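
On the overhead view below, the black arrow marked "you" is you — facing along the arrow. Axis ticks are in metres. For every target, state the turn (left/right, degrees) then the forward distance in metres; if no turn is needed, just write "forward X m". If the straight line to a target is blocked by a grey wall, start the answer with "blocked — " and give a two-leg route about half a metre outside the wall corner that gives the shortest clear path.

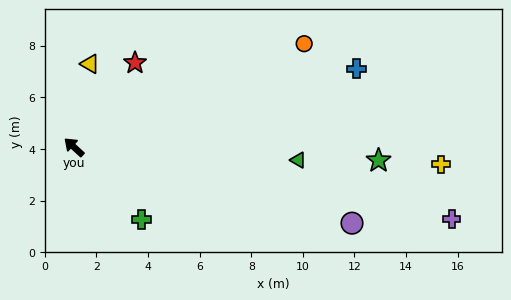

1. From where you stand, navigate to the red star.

turn right 83°, forward 4.0 m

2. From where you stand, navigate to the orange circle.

turn right 113°, forward 9.8 m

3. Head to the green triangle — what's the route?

turn right 141°, forward 8.7 m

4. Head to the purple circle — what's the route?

turn right 153°, forward 11.2 m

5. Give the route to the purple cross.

turn right 148°, forward 14.9 m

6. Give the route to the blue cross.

turn right 122°, forward 11.4 m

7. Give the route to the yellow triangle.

turn right 58°, forward 3.3 m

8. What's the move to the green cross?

turn left 176°, forward 3.8 m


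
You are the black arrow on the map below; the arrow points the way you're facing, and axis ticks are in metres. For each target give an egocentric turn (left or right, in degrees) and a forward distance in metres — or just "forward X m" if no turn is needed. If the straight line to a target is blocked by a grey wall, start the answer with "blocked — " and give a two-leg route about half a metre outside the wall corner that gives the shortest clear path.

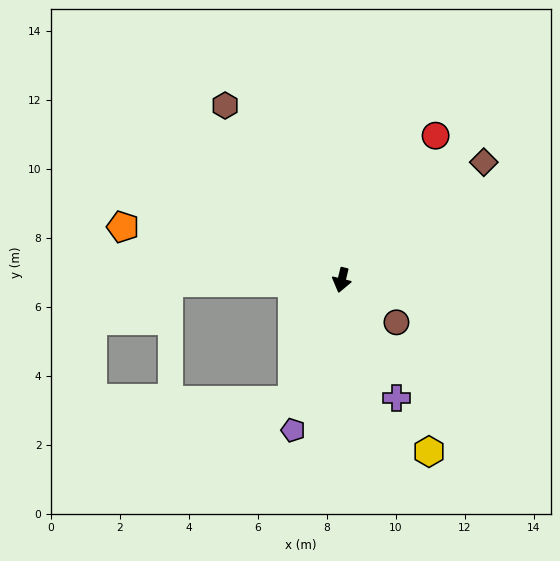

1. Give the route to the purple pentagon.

turn right 4°, forward 4.6 m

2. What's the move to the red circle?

turn left 161°, forward 5.0 m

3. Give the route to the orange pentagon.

turn right 90°, forward 6.5 m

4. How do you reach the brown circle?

turn left 66°, forward 2.0 m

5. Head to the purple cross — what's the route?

turn left 39°, forward 3.8 m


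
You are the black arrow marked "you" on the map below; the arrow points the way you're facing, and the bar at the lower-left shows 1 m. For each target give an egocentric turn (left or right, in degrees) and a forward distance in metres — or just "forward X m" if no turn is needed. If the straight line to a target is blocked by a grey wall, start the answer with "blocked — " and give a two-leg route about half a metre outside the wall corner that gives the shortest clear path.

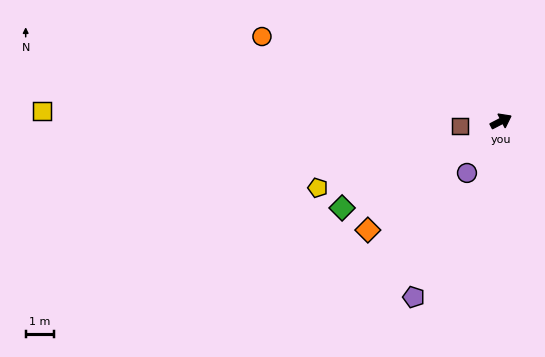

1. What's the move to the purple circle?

turn right 151°, forward 2.2 m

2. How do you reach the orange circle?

turn left 133°, forward 9.1 m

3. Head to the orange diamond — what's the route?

turn right 168°, forward 6.2 m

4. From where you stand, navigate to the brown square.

turn left 159°, forward 1.5 m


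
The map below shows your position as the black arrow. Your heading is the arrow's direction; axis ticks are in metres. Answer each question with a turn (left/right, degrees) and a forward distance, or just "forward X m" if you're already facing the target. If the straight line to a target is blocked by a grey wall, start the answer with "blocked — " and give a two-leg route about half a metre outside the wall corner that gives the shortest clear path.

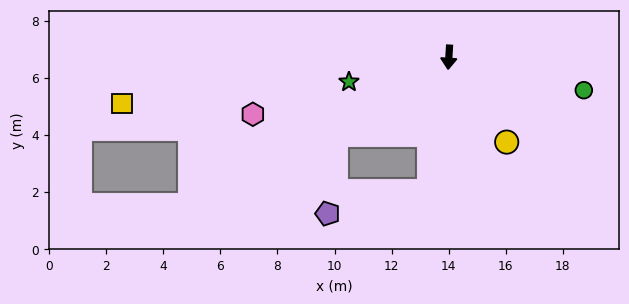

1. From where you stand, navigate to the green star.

turn right 73°, forward 3.6 m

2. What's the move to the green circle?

turn left 80°, forward 4.9 m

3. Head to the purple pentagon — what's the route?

blocked — turn right 52°, forward 4.8 m, then turn left 50°, forward 2.8 m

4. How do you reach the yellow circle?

turn left 38°, forward 3.6 m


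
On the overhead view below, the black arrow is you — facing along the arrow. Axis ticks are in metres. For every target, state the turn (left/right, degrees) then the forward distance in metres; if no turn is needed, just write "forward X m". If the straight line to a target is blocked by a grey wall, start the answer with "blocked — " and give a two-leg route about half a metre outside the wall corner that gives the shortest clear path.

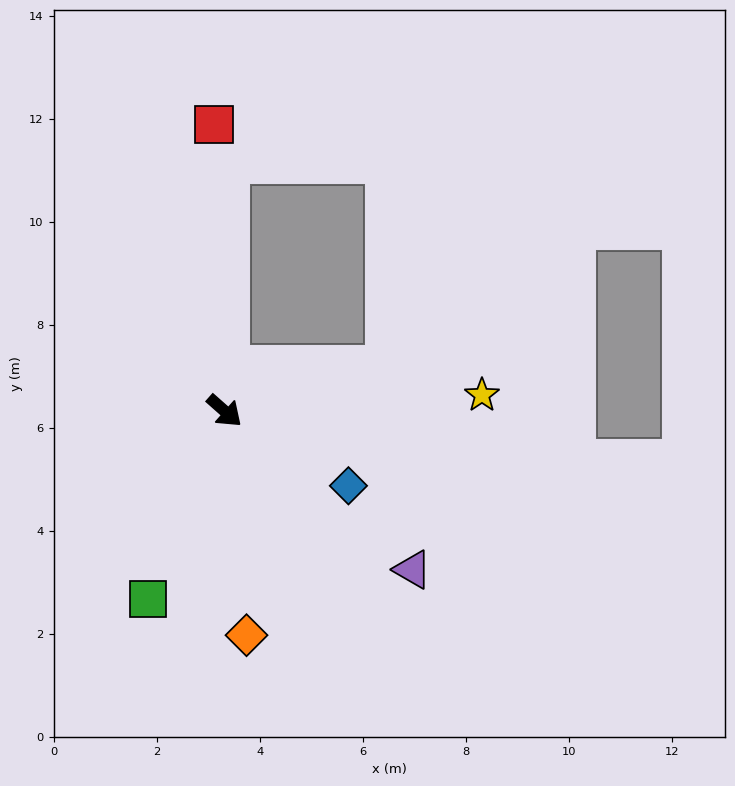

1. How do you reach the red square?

turn left 134°, forward 5.6 m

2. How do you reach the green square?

turn right 71°, forward 3.9 m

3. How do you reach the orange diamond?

turn right 43°, forward 4.4 m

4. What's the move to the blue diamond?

turn left 10°, forward 2.8 m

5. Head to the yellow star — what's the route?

turn left 45°, forward 5.0 m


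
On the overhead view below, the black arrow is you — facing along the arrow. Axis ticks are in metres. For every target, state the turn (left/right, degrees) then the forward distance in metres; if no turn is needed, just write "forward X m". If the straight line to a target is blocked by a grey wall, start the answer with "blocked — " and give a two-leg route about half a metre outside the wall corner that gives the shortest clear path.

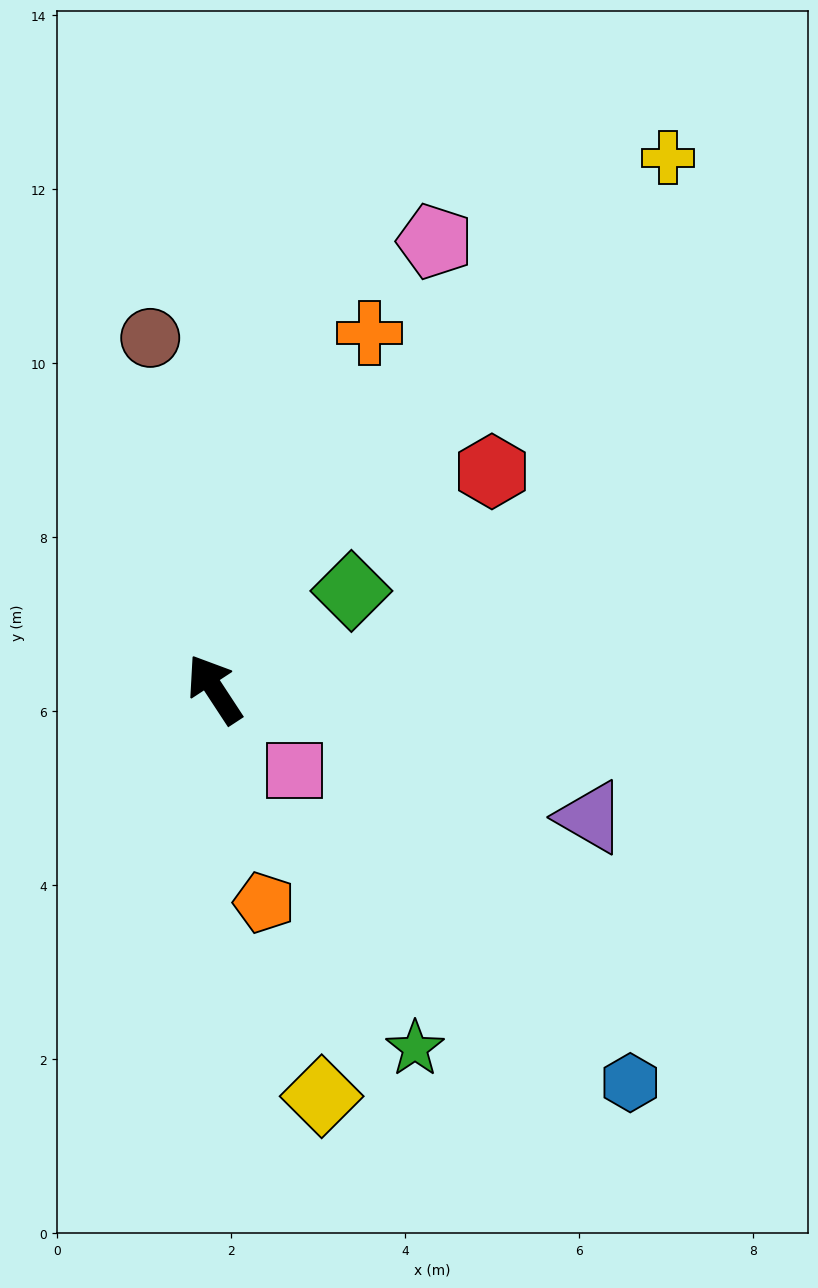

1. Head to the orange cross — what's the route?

turn right 57°, forward 4.5 m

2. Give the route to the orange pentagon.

turn left 160°, forward 2.5 m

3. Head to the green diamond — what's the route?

turn right 88°, forward 1.9 m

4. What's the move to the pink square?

turn right 169°, forward 1.3 m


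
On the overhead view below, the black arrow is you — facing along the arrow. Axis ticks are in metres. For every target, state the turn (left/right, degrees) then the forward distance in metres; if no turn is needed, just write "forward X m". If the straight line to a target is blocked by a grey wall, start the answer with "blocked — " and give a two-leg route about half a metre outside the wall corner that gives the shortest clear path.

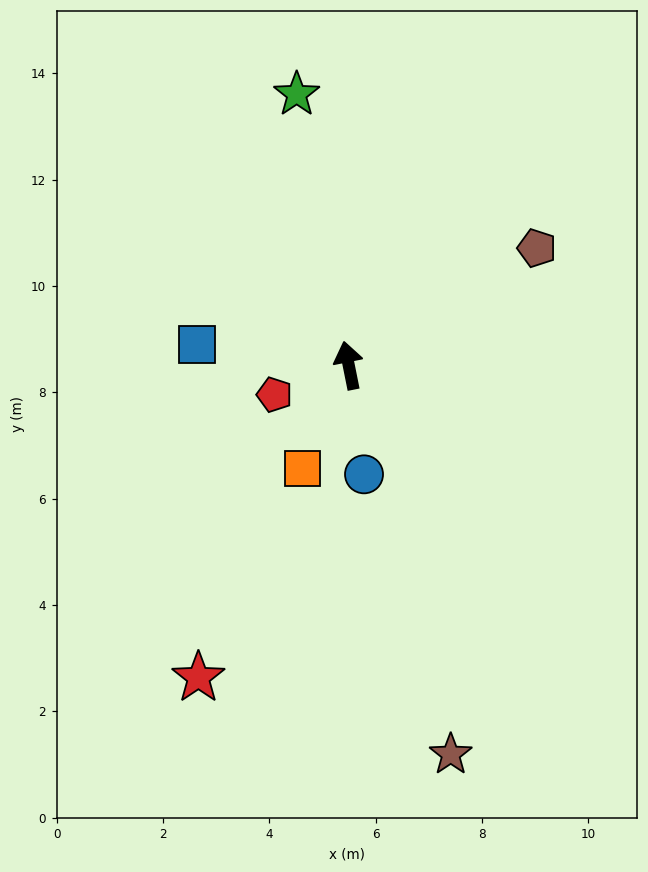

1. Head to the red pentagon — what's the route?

turn left 100°, forward 1.5 m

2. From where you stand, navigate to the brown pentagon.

turn right 69°, forward 4.2 m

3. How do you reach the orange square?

turn left 145°, forward 2.1 m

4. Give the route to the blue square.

turn left 71°, forward 2.9 m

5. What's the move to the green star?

forward 5.2 m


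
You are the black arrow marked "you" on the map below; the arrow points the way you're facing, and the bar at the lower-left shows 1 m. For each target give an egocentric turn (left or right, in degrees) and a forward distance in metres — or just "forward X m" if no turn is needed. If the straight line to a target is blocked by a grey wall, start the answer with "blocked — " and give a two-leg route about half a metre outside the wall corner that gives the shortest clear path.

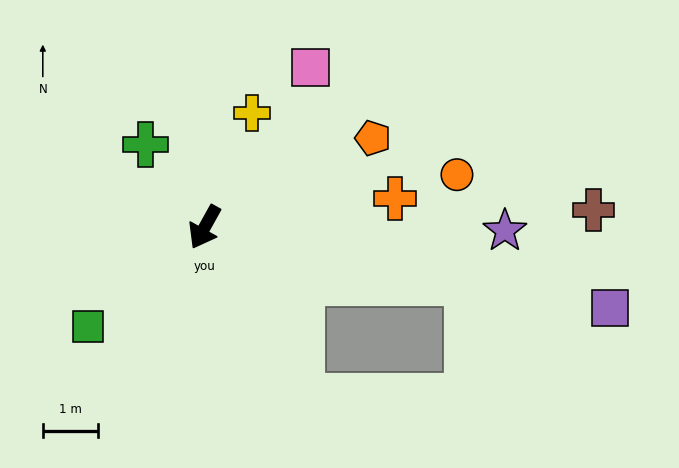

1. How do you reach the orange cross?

turn left 128°, forward 3.5 m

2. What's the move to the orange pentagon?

turn left 147°, forward 3.4 m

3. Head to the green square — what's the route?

turn right 21°, forward 2.8 m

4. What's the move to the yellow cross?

turn right 174°, forward 2.2 m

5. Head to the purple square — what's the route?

turn left 108°, forward 7.4 m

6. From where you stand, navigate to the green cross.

turn right 115°, forward 1.8 m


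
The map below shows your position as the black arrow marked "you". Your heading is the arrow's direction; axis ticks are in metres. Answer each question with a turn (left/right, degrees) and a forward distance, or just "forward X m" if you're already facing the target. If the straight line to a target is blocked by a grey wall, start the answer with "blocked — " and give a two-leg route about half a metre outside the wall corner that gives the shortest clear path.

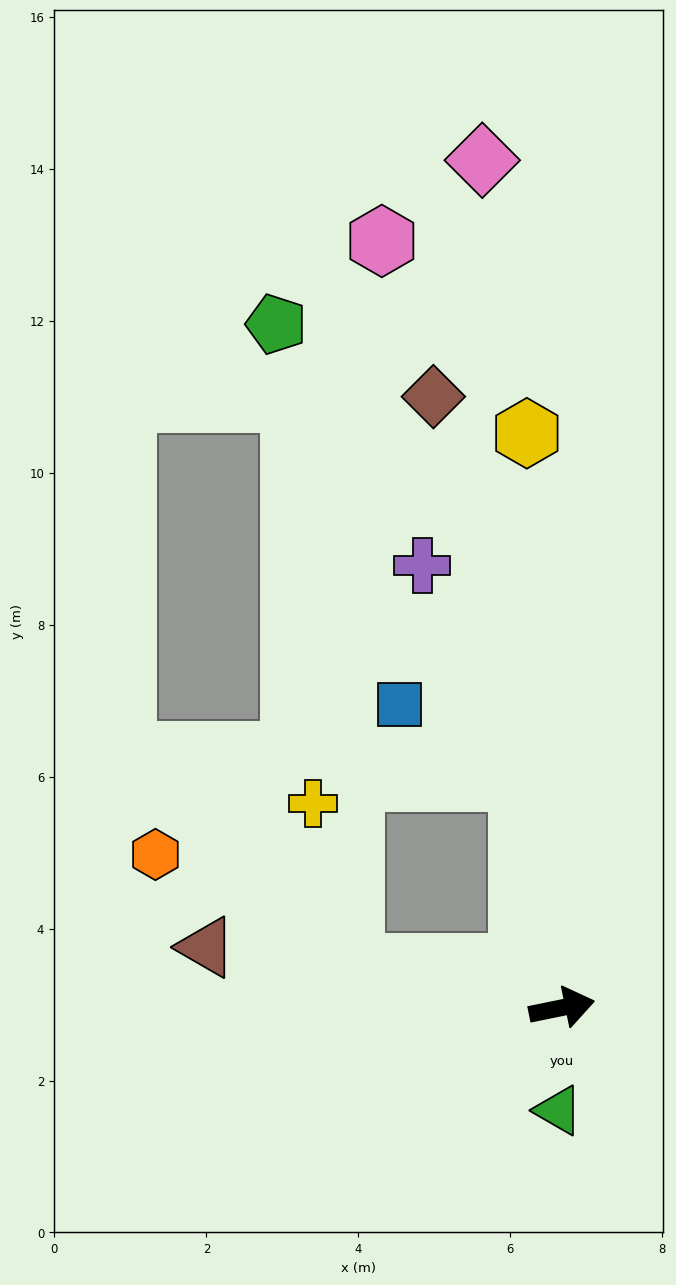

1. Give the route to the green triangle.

turn right 104°, forward 1.4 m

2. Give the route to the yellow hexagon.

turn left 82°, forward 7.6 m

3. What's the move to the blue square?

blocked — turn left 88°, forward 3.1 m, then turn left 49°, forward 1.9 m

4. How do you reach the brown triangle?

turn left 159°, forward 4.7 m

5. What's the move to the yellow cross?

blocked — turn left 157°, forward 2.8 m, then turn right 65°, forward 2.2 m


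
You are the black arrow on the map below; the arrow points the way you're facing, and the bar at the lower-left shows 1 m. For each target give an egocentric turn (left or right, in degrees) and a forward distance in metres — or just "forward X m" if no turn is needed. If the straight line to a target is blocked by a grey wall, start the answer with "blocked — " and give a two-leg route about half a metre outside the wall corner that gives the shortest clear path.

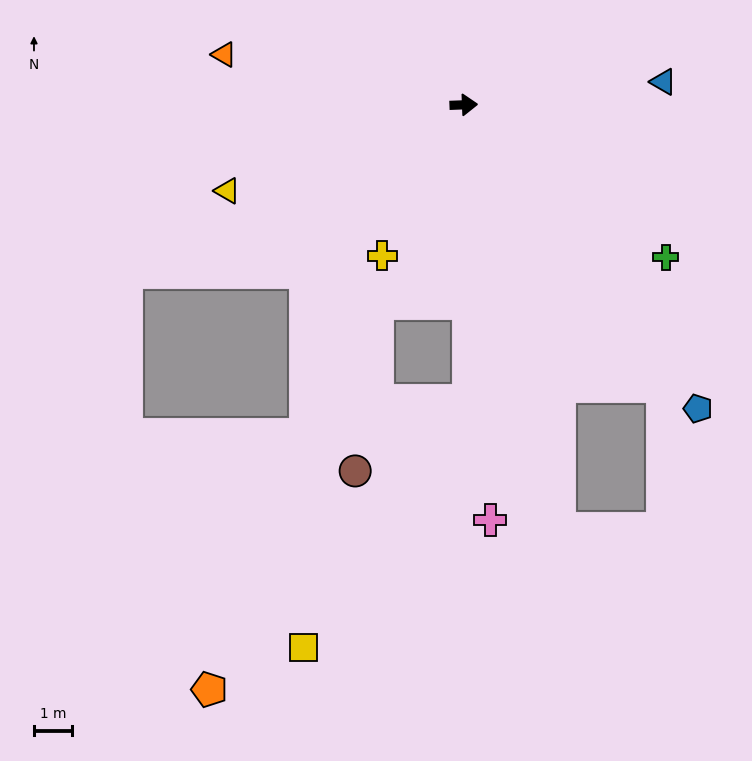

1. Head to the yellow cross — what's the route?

turn right 121°, forward 4.5 m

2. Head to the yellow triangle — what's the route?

turn right 162°, forward 6.5 m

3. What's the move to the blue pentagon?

turn right 55°, forward 10.0 m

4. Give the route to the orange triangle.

turn left 166°, forward 6.4 m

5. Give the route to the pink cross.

turn right 89°, forward 10.8 m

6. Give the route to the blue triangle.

turn left 4°, forward 5.2 m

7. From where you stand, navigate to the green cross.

turn right 39°, forward 6.6 m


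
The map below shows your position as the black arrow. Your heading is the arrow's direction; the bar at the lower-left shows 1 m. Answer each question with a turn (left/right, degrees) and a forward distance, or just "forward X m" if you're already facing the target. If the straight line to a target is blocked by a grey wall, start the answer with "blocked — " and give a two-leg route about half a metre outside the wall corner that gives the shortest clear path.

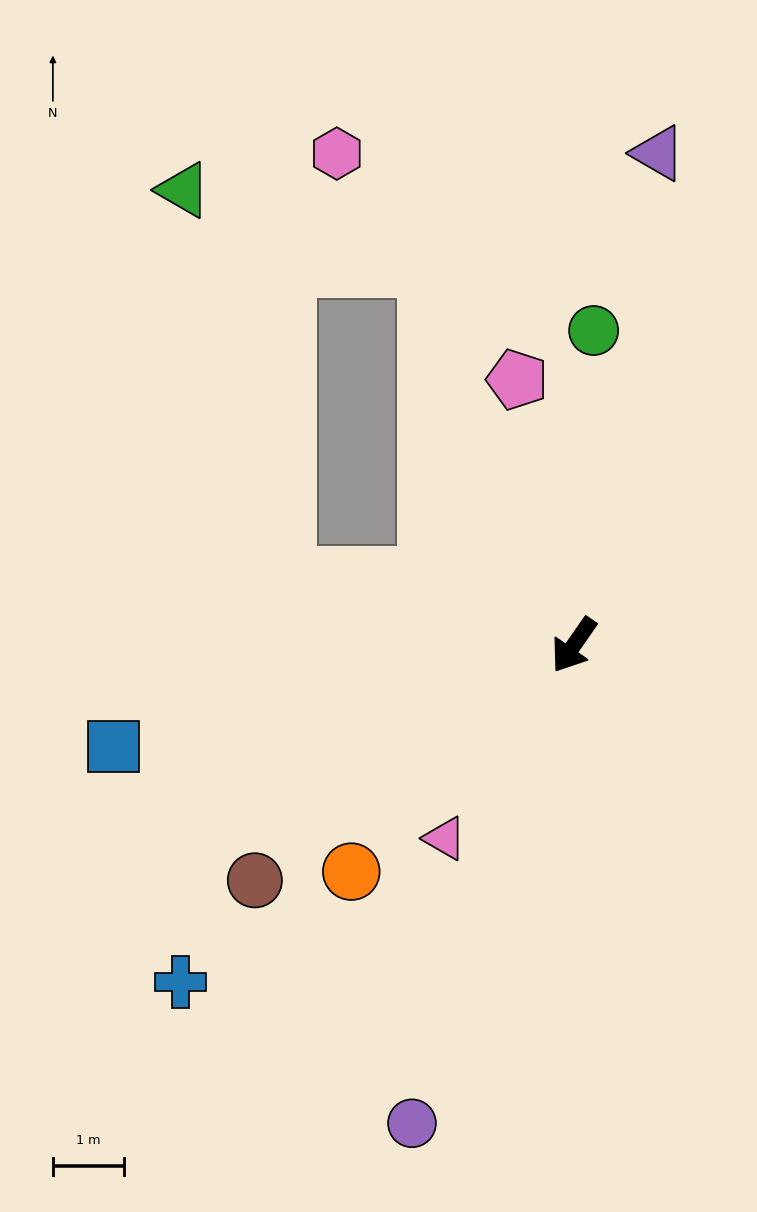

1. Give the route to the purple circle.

turn left 16°, forward 7.1 m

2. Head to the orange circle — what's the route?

turn right 10°, forward 4.5 m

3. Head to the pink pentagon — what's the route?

turn right 133°, forward 3.8 m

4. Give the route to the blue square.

turn right 43°, forward 6.6 m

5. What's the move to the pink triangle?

forward 3.3 m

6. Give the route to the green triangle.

blocked — turn right 124°, forward 5.7 m, then turn left 51°, forward 3.6 m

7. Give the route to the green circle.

turn right 149°, forward 4.4 m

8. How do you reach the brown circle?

turn right 19°, forward 5.6 m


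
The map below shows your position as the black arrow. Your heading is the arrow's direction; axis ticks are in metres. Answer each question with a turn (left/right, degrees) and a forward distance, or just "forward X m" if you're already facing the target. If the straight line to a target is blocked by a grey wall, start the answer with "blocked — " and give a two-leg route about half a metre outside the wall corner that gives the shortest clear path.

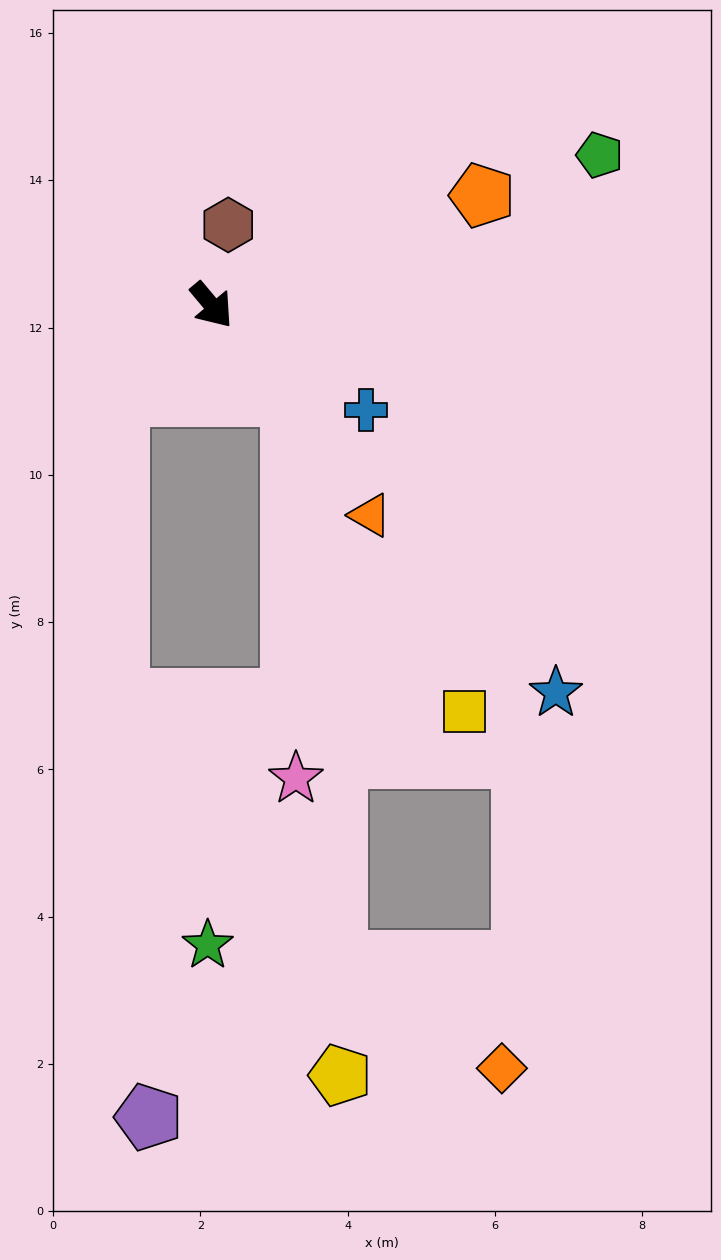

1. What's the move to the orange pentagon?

turn left 72°, forward 4.0 m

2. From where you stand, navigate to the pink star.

blocked — forward 1.6 m, then turn right 39°, forward 5.2 m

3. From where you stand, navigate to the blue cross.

turn left 16°, forward 2.5 m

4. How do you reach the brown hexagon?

turn left 128°, forward 1.1 m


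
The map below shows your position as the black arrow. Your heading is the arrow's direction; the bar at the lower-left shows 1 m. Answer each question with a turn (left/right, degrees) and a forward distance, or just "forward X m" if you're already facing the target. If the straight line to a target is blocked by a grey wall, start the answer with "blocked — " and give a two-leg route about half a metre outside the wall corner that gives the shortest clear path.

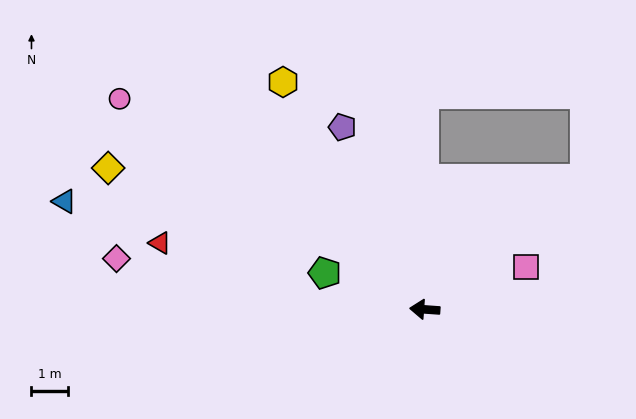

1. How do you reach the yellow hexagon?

turn right 54°, forward 7.4 m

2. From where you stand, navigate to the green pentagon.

turn right 16°, forward 2.9 m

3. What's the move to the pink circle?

turn right 31°, forward 10.2 m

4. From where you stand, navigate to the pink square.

turn right 153°, forward 3.0 m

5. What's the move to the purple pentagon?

turn right 62°, forward 5.5 m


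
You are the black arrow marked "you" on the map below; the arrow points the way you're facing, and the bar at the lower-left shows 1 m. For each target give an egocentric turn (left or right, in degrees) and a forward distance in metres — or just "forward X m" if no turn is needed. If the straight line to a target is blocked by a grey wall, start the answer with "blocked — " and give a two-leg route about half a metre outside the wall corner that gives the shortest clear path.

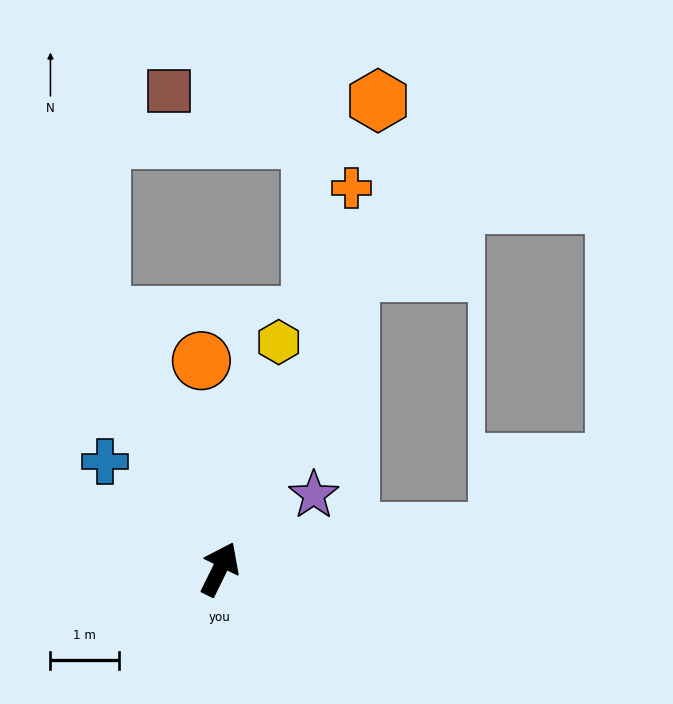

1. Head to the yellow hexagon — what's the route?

turn left 12°, forward 3.4 m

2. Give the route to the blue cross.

turn left 73°, forward 2.3 m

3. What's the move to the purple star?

turn right 26°, forward 1.8 m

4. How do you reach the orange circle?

turn left 31°, forward 3.1 m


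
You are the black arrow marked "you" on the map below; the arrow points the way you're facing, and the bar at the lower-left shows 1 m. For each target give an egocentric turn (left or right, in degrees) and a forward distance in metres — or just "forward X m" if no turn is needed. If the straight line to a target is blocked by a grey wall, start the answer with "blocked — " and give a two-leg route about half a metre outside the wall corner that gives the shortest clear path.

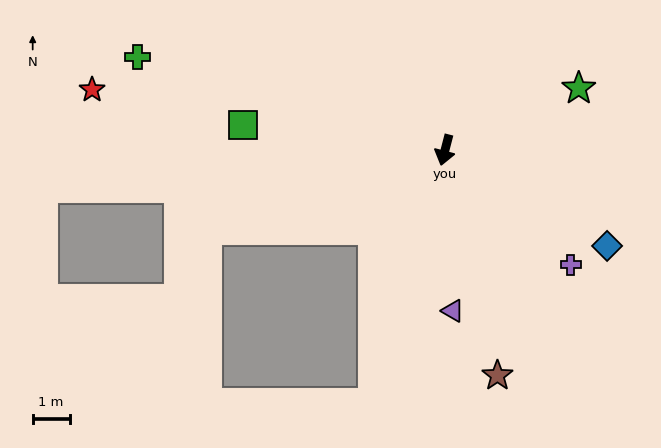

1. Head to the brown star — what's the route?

turn left 28°, forward 6.3 m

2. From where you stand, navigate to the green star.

turn left 129°, forward 4.0 m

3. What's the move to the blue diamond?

turn left 74°, forward 5.1 m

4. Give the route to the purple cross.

turn left 62°, forward 4.6 m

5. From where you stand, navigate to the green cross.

turn right 92°, forward 8.7 m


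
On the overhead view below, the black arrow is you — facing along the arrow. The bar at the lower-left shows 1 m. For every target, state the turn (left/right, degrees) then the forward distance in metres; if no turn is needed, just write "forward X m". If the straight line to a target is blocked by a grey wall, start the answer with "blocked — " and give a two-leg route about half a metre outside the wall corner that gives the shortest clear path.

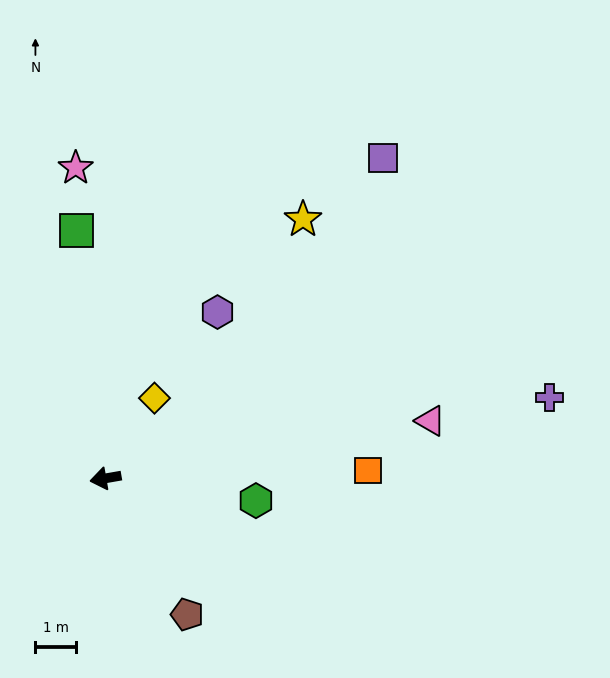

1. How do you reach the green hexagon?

turn left 162°, forward 3.7 m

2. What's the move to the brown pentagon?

turn left 111°, forward 3.9 m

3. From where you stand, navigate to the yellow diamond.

turn right 131°, forward 2.3 m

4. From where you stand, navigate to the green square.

turn right 93°, forward 6.1 m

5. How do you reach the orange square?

turn left 172°, forward 6.4 m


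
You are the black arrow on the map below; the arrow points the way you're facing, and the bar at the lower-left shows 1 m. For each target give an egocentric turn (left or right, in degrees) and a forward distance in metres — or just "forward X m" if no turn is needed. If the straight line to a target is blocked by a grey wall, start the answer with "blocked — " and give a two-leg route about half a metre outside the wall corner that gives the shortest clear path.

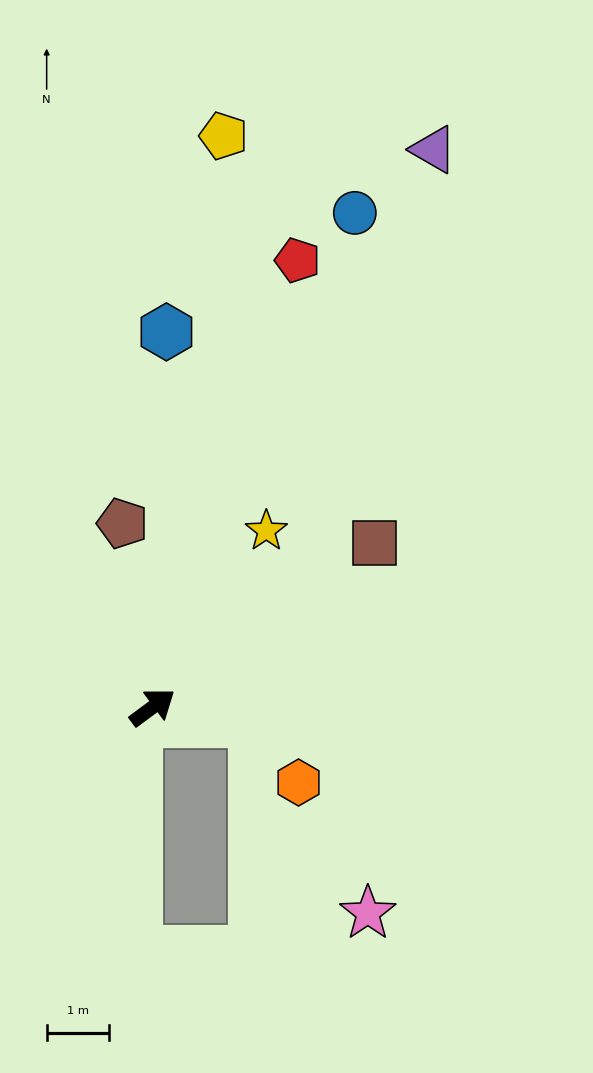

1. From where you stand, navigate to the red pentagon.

turn left 36°, forward 7.5 m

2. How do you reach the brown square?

forward 4.4 m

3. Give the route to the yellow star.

turn left 21°, forward 3.4 m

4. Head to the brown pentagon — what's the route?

turn left 63°, forward 3.0 m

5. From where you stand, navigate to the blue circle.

turn left 31°, forward 8.5 m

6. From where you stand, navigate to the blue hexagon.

turn left 51°, forward 6.0 m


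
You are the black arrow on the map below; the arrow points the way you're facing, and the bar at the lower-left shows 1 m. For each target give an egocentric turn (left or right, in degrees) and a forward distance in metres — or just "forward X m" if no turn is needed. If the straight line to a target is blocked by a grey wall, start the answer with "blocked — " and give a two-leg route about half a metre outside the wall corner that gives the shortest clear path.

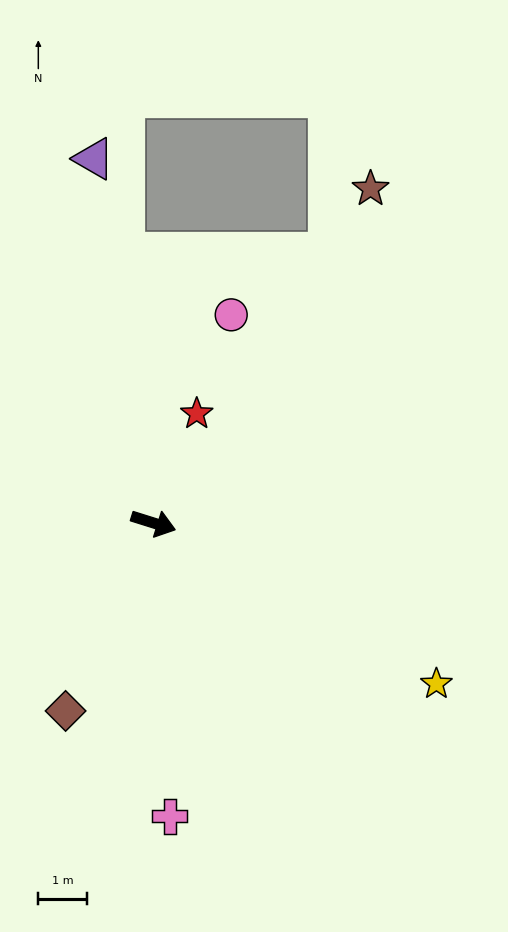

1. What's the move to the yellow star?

turn right 12°, forward 6.7 m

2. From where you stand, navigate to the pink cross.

turn right 69°, forward 6.0 m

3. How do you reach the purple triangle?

turn left 117°, forward 7.6 m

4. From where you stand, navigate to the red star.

turn left 86°, forward 2.4 m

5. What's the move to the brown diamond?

turn right 98°, forward 4.2 m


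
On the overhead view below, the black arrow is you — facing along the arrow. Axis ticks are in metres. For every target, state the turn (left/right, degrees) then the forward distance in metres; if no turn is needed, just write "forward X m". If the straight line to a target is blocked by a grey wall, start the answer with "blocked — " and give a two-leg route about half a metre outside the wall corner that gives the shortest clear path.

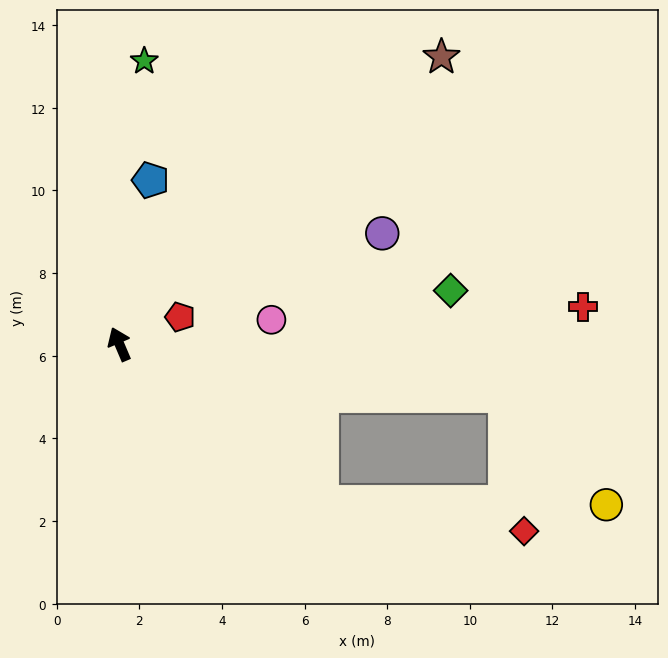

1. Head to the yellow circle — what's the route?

blocked — turn right 121°, forward 9.4 m, then turn right 39°, forward 3.6 m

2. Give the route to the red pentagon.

turn right 89°, forward 1.6 m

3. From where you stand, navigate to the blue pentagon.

turn right 34°, forward 4.0 m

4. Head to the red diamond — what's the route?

blocked — turn right 151°, forward 6.2 m, then turn left 30°, forward 5.0 m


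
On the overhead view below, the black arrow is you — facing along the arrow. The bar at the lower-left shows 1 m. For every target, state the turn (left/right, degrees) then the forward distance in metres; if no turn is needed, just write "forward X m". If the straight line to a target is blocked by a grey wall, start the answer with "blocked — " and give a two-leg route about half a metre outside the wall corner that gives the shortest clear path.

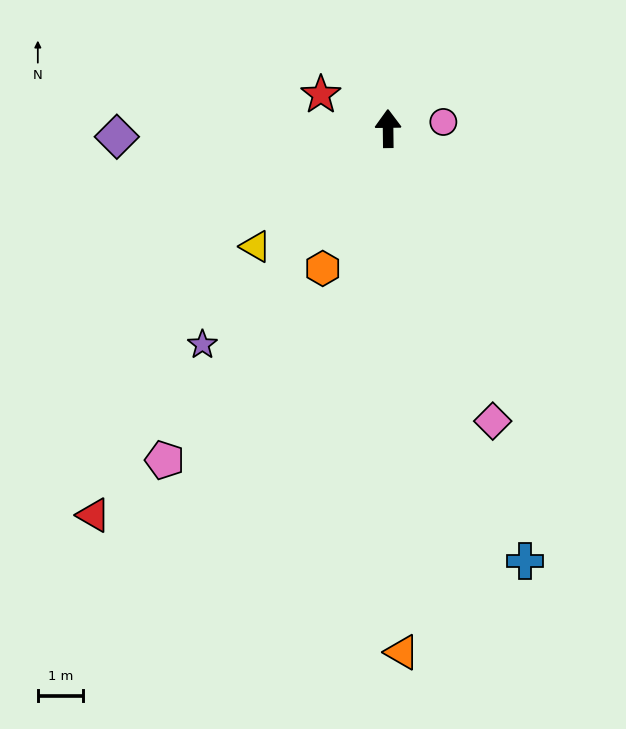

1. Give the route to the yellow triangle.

turn left 131°, forward 3.9 m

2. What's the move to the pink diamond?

turn right 161°, forward 6.8 m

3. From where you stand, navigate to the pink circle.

turn right 84°, forward 1.2 m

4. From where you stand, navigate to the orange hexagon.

turn left 154°, forward 3.4 m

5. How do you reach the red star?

turn left 63°, forward 1.7 m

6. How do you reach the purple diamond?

turn left 91°, forward 6.0 m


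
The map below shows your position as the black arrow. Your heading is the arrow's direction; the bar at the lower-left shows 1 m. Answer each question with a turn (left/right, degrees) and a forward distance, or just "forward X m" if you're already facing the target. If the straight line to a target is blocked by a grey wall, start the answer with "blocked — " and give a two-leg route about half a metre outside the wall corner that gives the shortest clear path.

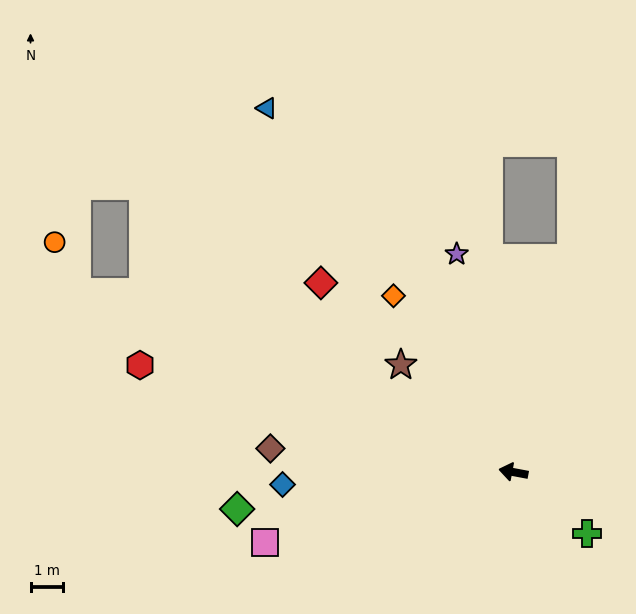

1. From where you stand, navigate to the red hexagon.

turn right 5°, forward 11.8 m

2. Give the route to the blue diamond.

turn left 14°, forward 7.0 m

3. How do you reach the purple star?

turn right 65°, forward 6.9 m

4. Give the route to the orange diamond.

turn right 45°, forward 6.5 m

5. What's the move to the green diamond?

turn left 18°, forward 8.5 m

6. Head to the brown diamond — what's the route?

turn left 5°, forward 7.4 m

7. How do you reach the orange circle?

blocked — turn right 12°, forward 14.4 m, then turn right 42°, forward 1.7 m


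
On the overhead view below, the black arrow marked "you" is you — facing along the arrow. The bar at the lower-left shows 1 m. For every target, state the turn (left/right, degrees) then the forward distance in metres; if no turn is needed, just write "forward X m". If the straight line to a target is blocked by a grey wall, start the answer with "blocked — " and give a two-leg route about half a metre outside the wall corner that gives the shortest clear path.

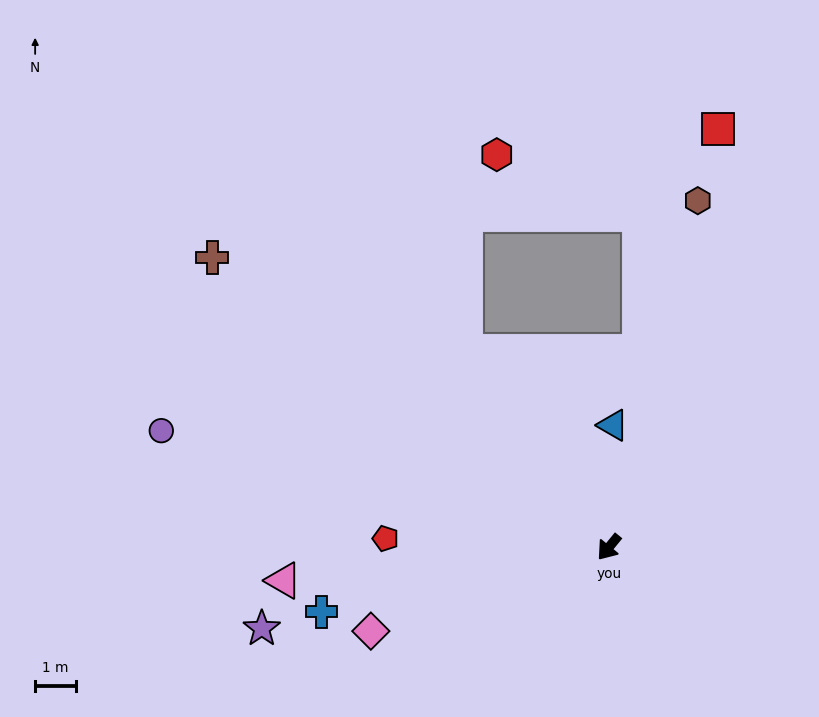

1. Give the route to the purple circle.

turn right 65°, forward 11.4 m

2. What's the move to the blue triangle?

turn right 143°, forward 3.0 m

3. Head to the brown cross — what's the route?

turn right 87°, forward 12.2 m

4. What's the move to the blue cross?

turn right 38°, forward 7.3 m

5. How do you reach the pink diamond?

turn right 31°, forward 6.2 m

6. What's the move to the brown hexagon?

turn right 155°, forward 8.8 m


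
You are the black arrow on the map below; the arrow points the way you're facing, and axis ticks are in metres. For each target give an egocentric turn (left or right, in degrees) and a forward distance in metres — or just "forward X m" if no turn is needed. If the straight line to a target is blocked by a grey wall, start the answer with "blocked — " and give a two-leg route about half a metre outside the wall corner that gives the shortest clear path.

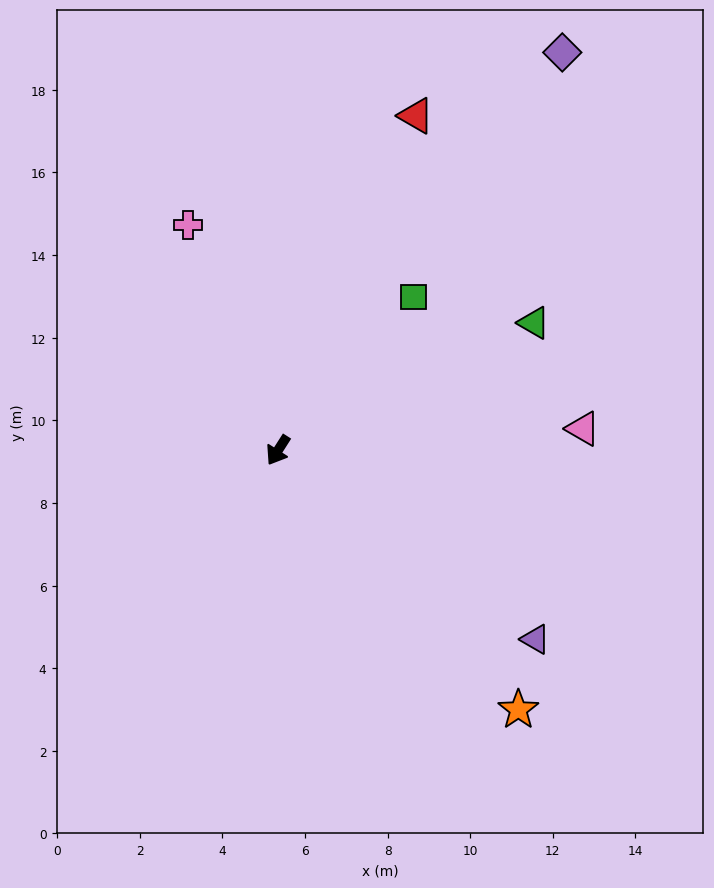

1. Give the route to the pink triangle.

turn left 127°, forward 7.4 m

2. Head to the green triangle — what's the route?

turn left 149°, forward 6.9 m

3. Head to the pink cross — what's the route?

turn right 126°, forward 5.9 m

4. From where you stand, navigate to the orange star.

turn left 75°, forward 8.6 m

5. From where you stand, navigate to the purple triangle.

turn left 86°, forward 7.7 m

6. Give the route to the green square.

turn left 171°, forward 5.0 m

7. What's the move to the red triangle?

turn right 170°, forward 8.8 m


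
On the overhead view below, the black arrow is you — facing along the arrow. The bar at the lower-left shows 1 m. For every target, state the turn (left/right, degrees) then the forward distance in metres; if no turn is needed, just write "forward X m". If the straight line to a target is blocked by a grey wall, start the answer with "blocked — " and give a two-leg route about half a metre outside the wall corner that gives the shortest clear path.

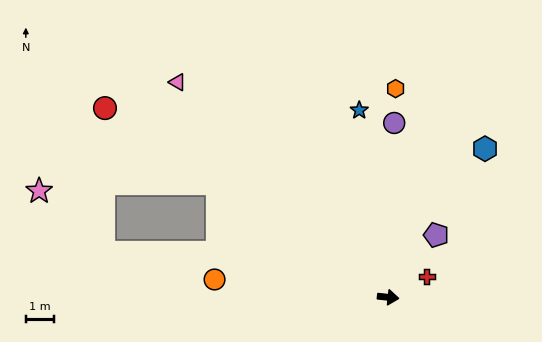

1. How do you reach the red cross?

turn left 35°, forward 1.6 m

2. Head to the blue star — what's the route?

turn left 105°, forward 6.7 m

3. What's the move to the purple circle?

turn left 94°, forward 6.2 m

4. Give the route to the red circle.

turn left 152°, forward 12.1 m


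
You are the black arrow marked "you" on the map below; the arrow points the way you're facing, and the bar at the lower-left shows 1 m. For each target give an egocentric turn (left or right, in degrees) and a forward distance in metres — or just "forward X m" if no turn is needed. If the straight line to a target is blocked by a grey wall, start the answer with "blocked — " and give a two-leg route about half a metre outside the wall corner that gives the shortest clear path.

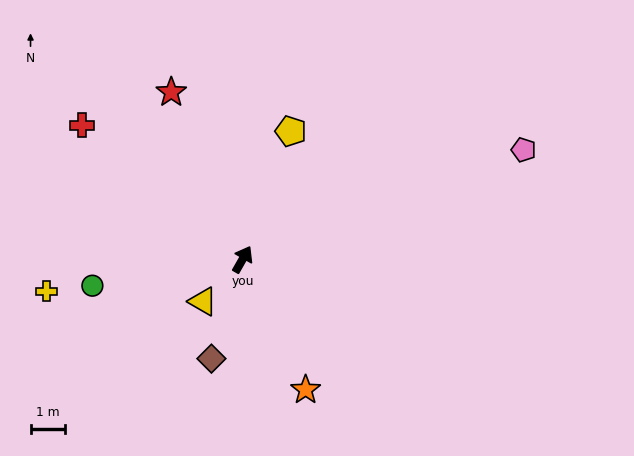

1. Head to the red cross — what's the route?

turn left 80°, forward 6.0 m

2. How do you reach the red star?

turn left 53°, forward 5.3 m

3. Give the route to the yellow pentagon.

turn left 9°, forward 4.0 m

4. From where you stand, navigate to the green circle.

turn left 130°, forward 4.4 m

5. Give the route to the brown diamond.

turn right 168°, forward 3.0 m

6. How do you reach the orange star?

turn right 125°, forward 4.2 m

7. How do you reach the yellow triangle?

turn left 166°, forward 1.7 m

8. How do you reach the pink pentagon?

turn right 39°, forward 8.7 m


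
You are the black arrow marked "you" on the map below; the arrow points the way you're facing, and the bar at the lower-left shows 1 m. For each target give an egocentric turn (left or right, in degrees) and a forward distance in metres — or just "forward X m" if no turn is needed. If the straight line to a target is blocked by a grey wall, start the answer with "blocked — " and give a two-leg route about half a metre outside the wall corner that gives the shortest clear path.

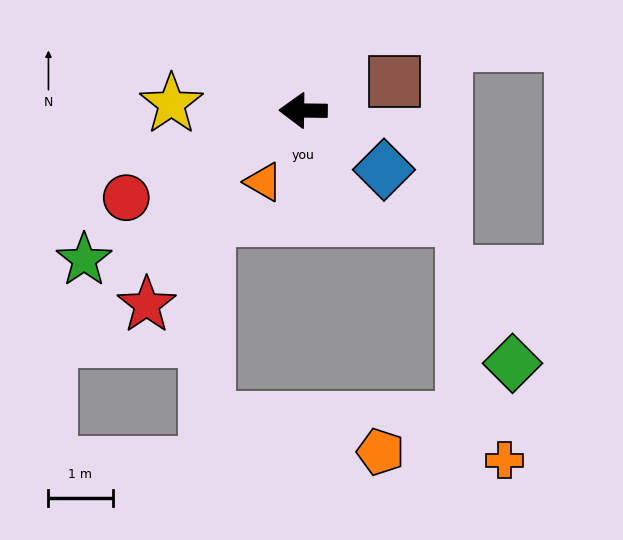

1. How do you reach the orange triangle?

turn left 62°, forward 1.3 m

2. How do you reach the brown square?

turn right 162°, forward 1.5 m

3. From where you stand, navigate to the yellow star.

turn right 2°, forward 2.1 m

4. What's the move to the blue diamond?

turn left 145°, forward 1.6 m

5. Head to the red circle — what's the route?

turn left 27°, forward 3.1 m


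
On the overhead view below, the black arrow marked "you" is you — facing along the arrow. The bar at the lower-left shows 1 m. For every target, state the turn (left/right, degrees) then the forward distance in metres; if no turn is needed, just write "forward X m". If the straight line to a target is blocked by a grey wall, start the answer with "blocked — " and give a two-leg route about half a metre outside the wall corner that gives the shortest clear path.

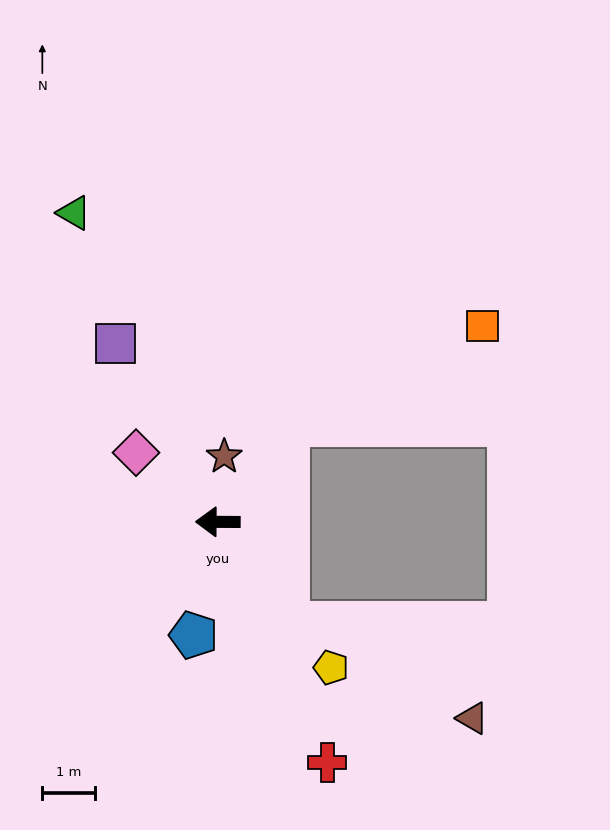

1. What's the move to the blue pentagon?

turn left 78°, forward 2.2 m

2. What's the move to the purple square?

turn right 60°, forward 3.9 m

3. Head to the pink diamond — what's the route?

turn right 40°, forward 2.0 m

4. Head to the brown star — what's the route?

turn right 95°, forward 1.2 m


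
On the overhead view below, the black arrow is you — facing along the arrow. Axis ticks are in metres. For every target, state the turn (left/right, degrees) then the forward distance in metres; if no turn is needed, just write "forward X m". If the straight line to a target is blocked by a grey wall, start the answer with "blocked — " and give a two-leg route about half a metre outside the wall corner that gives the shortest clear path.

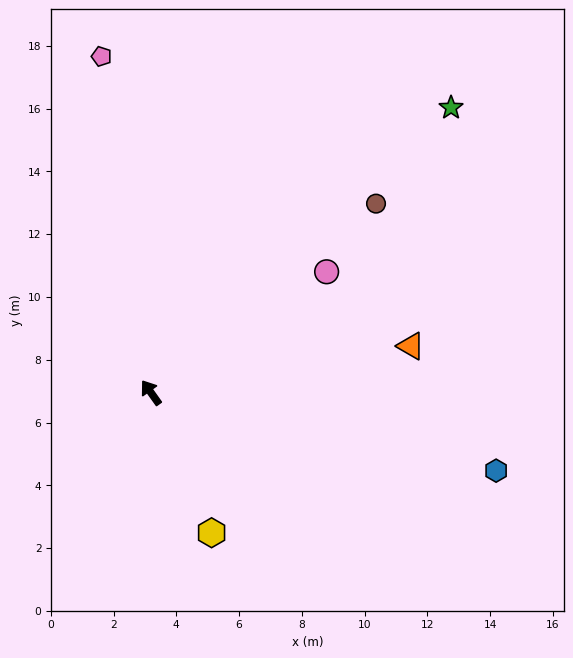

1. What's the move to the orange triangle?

turn right 115°, forward 8.4 m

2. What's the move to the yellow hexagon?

turn left 168°, forward 4.9 m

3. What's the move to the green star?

turn right 82°, forward 13.2 m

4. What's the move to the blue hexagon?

turn right 138°, forward 11.3 m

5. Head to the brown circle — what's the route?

turn right 85°, forward 9.4 m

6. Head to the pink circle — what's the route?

turn right 91°, forward 6.8 m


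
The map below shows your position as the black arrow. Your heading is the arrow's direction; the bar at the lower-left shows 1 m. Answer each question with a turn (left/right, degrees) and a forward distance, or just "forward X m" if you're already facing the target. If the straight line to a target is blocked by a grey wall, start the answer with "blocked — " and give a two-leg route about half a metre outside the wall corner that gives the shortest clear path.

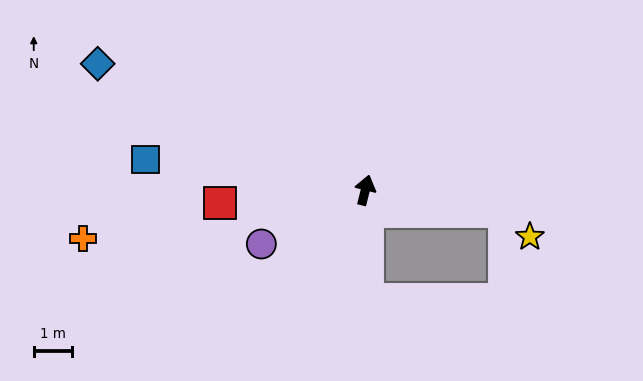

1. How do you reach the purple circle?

turn left 131°, forward 3.1 m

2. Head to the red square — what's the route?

turn left 109°, forward 3.8 m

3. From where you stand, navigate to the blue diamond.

turn left 79°, forward 7.8 m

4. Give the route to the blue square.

turn left 96°, forward 5.8 m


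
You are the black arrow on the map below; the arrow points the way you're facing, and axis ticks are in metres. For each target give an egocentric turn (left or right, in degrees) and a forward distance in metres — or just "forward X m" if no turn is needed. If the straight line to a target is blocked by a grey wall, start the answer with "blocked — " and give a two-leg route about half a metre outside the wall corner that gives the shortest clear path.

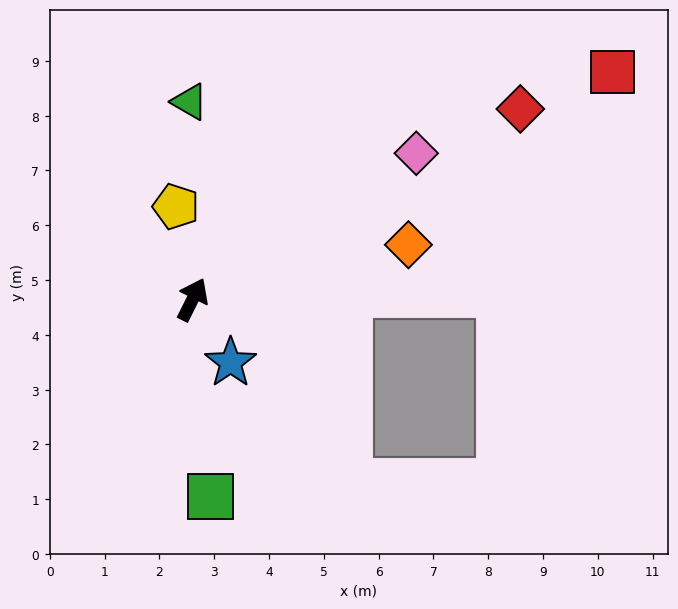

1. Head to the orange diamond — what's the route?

turn right 49°, forward 4.1 m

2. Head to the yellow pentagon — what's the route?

turn left 37°, forward 1.7 m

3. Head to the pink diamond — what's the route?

turn right 30°, forward 4.9 m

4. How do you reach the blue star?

turn right 122°, forward 1.3 m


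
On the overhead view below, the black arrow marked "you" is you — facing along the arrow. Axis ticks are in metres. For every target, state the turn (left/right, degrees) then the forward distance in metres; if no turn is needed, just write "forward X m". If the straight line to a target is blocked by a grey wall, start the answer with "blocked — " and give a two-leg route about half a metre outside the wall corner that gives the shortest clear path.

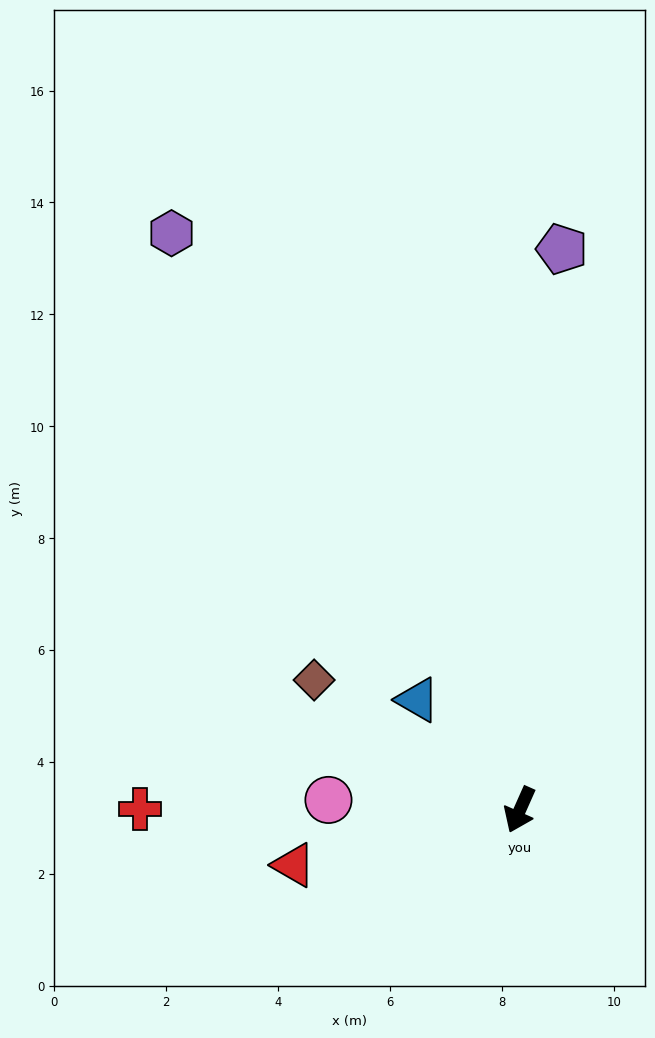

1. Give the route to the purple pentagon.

turn right 160°, forward 10.1 m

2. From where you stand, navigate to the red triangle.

turn right 52°, forward 4.2 m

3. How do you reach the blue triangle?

turn right 113°, forward 2.7 m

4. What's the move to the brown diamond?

turn right 98°, forward 4.3 m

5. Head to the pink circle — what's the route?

turn right 69°, forward 3.4 m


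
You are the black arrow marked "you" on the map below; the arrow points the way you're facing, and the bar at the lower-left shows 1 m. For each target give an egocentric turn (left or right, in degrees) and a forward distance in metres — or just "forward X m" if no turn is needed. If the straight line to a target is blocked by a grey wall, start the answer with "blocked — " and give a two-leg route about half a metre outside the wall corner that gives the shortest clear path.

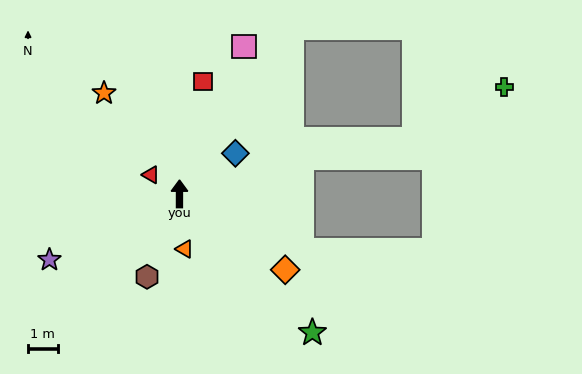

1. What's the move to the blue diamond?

turn right 54°, forward 2.3 m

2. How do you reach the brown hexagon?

turn left 159°, forward 3.0 m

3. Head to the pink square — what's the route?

turn right 24°, forward 5.4 m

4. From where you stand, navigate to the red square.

turn right 12°, forward 3.9 m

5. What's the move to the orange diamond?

turn right 126°, forward 4.4 m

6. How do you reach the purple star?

turn left 117°, forward 4.9 m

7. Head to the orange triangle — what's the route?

turn right 174°, forward 1.9 m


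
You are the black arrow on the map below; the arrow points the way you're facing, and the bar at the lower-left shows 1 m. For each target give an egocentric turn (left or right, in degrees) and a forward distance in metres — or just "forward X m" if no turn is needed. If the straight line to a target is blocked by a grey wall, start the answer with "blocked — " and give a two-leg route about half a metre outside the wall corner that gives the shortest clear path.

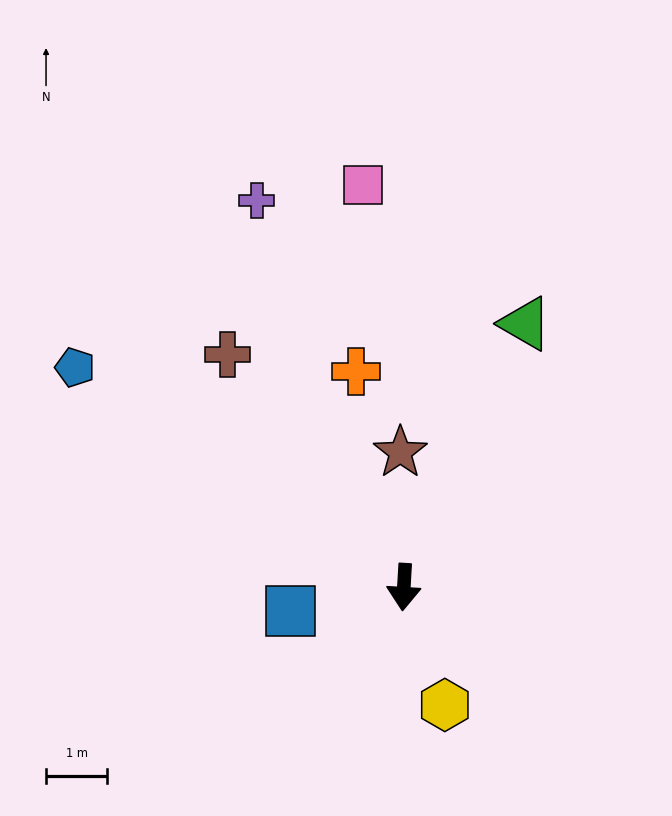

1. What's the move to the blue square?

turn right 75°, forward 1.9 m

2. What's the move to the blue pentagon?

turn right 120°, forward 6.4 m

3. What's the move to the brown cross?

turn right 139°, forward 4.8 m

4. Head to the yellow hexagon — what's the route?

turn left 23°, forward 2.0 m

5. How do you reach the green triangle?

turn left 159°, forward 4.7 m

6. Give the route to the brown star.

turn right 175°, forward 2.2 m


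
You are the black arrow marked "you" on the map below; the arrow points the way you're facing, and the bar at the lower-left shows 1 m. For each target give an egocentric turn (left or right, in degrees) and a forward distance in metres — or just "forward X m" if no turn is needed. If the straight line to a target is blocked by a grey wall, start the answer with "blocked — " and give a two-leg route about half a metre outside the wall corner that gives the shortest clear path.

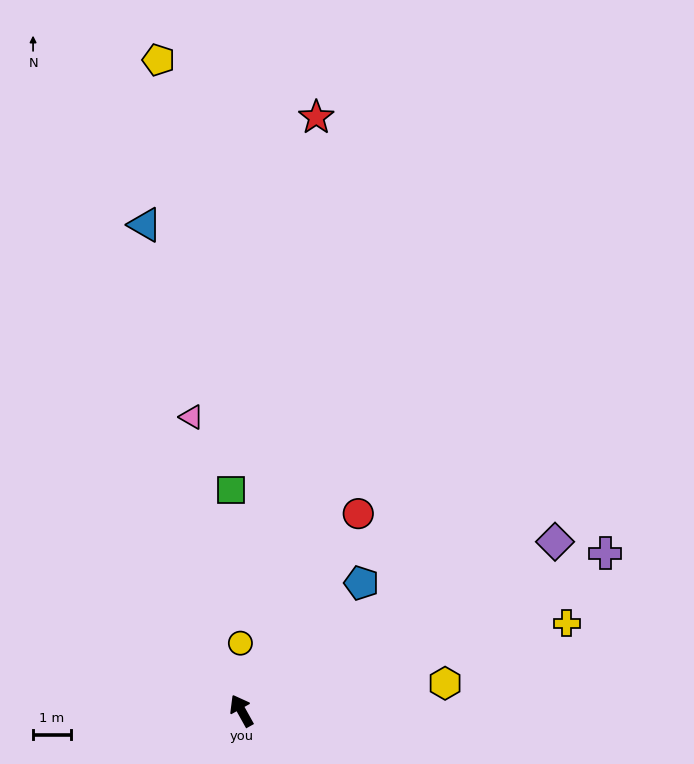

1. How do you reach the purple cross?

turn right 96°, forward 10.5 m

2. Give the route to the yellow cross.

turn right 104°, forward 8.9 m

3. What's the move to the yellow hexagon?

turn right 111°, forward 5.4 m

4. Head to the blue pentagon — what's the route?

turn right 72°, forward 4.6 m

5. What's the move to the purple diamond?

turn right 91°, forward 9.4 m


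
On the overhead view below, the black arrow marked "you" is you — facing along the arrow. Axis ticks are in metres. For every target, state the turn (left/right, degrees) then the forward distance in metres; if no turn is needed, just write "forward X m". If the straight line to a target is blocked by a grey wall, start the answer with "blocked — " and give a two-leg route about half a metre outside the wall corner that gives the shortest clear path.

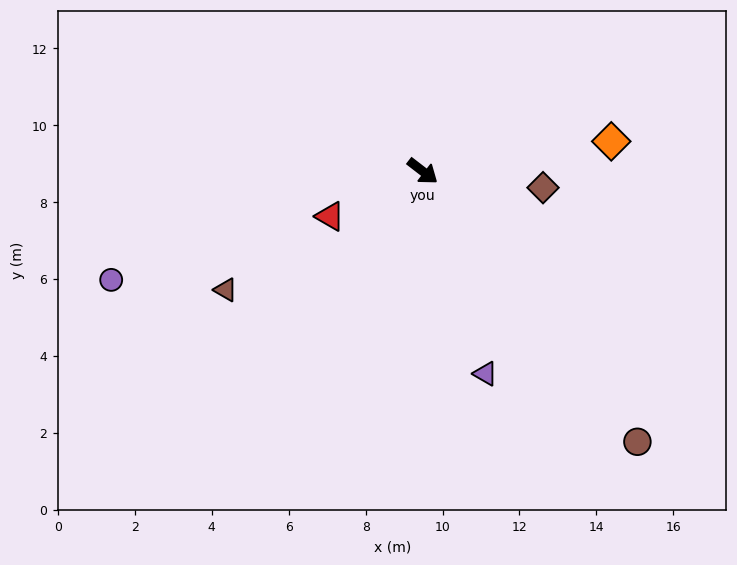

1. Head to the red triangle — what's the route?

turn right 116°, forward 2.7 m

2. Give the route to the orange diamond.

turn left 47°, forward 5.0 m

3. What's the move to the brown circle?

turn right 14°, forward 9.0 m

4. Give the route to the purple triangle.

turn right 35°, forward 5.5 m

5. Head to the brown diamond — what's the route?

turn left 30°, forward 3.2 m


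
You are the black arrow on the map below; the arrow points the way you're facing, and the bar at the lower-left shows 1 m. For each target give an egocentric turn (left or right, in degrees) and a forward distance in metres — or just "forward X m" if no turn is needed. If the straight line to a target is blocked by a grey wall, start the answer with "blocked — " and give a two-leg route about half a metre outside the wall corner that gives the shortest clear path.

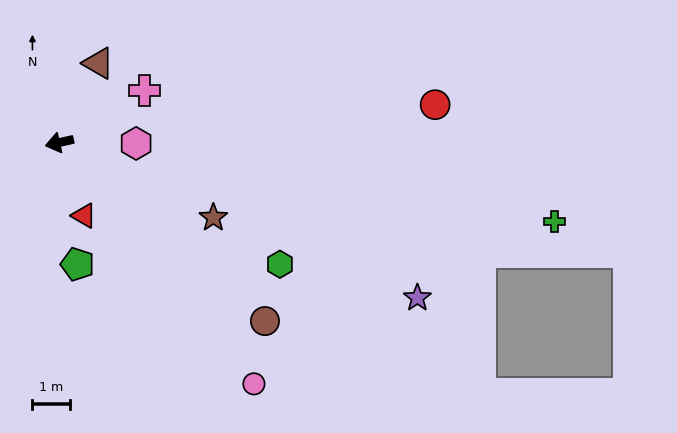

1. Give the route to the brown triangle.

turn right 129°, forward 2.4 m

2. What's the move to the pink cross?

turn right 161°, forward 2.7 m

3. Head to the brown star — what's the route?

turn left 141°, forward 4.6 m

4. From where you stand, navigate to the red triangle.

turn left 96°, forward 2.1 m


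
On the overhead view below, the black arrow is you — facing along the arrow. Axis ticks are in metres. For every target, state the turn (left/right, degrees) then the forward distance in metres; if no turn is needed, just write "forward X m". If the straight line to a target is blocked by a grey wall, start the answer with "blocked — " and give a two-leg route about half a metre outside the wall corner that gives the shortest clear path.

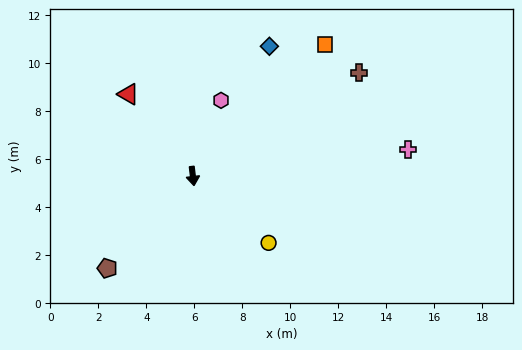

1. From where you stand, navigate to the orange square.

turn left 128°, forward 7.8 m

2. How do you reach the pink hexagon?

turn left 153°, forward 3.4 m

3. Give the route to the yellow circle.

turn left 42°, forward 4.2 m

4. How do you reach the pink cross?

turn left 90°, forward 9.0 m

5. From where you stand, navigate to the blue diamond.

turn left 143°, forward 6.3 m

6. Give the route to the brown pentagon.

turn right 50°, forward 5.2 m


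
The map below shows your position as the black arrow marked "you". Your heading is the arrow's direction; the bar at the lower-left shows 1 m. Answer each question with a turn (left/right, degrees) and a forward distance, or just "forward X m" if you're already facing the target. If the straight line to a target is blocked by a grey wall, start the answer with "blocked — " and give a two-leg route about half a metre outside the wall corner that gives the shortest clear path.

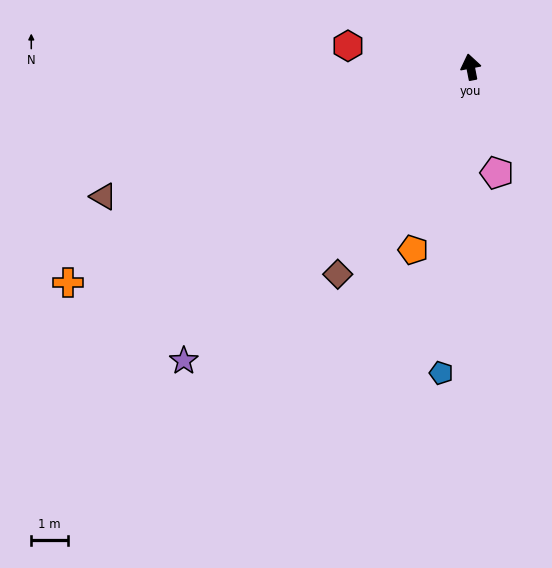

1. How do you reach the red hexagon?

turn left 69°, forward 3.4 m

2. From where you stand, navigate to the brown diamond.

turn left 136°, forward 6.7 m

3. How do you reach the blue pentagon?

turn left 164°, forward 8.4 m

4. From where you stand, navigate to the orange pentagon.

turn left 152°, forward 5.2 m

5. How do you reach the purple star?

turn left 125°, forward 11.2 m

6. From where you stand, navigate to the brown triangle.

turn left 98°, forward 10.6 m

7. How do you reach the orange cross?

turn left 107°, forward 12.5 m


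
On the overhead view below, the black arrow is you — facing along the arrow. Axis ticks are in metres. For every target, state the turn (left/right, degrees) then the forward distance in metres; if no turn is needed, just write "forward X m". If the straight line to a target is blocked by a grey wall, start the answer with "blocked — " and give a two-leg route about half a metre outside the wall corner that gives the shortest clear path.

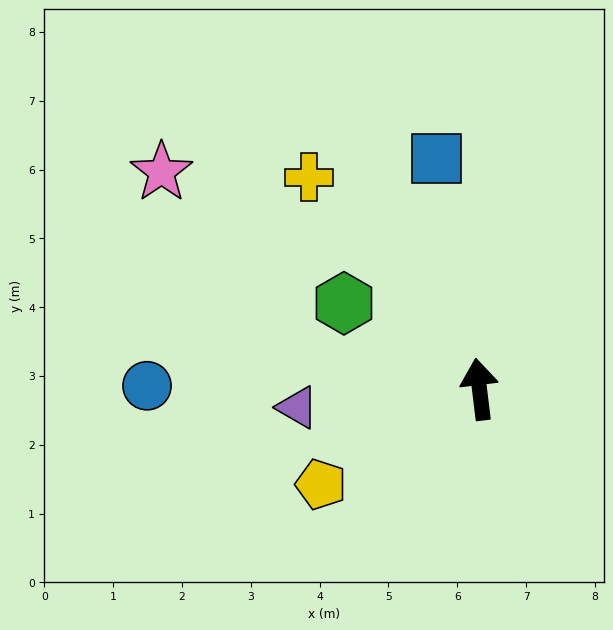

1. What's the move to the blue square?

turn left 4°, forward 3.4 m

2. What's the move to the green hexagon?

turn left 51°, forward 2.3 m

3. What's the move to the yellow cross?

turn left 32°, forward 4.0 m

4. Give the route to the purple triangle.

turn left 89°, forward 2.7 m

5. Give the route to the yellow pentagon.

turn left 114°, forward 2.7 m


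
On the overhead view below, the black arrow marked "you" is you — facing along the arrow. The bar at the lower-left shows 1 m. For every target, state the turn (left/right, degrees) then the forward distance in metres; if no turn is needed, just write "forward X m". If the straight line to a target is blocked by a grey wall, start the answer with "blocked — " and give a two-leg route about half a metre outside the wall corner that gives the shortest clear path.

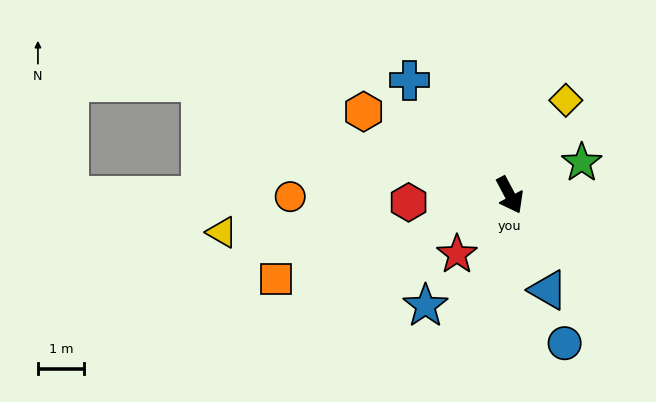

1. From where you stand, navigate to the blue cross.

turn right 167°, forward 3.3 m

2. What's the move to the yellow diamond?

turn left 121°, forward 2.4 m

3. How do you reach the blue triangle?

turn right 6°, forward 2.2 m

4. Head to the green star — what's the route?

turn left 86°, forward 1.7 m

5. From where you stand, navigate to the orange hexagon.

turn right 148°, forward 3.6 m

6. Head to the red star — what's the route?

turn right 70°, forward 1.7 m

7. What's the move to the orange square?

turn right 98°, forward 5.4 m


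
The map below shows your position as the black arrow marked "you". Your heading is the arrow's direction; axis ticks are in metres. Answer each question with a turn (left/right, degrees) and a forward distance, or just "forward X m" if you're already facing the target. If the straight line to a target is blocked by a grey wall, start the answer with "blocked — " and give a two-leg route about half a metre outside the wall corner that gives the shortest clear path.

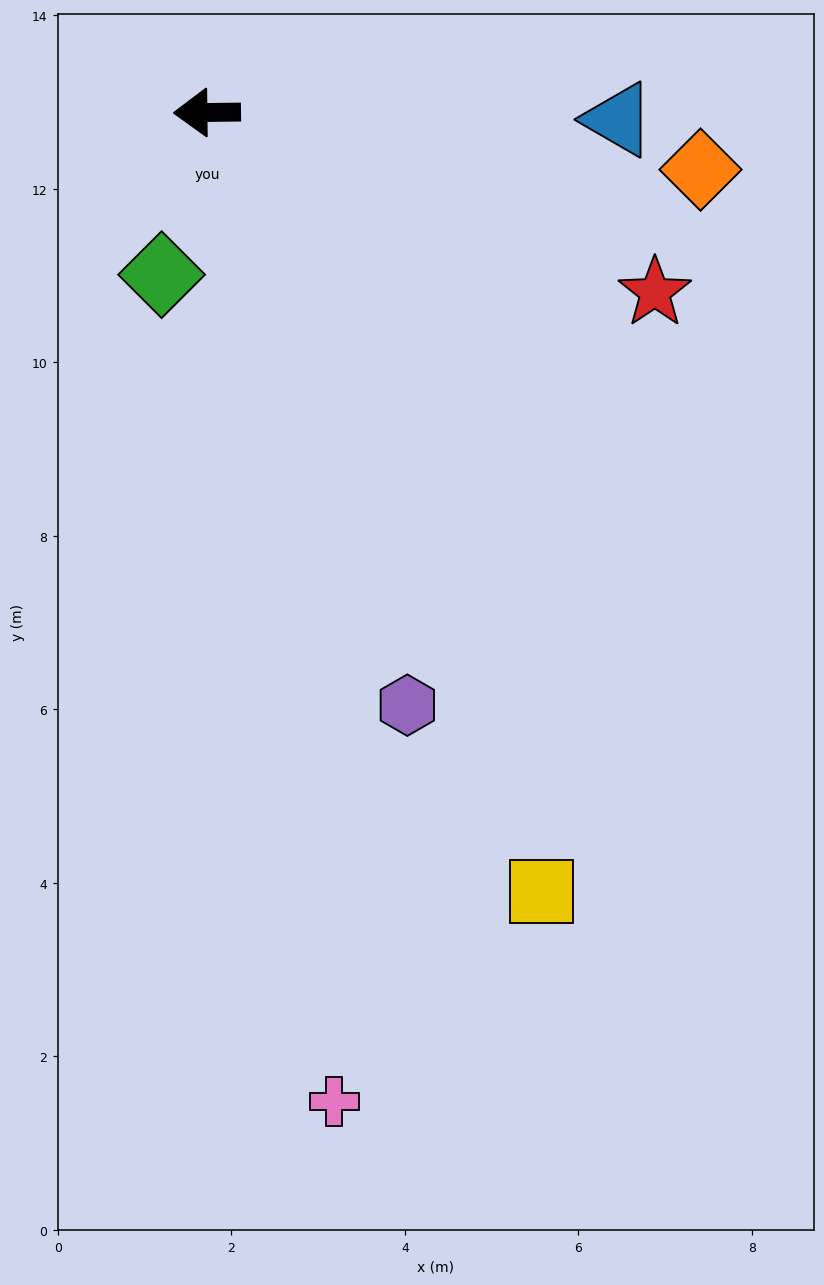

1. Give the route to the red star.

turn left 157°, forward 5.6 m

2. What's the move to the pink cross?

turn left 97°, forward 11.5 m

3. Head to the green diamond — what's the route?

turn left 74°, forward 1.9 m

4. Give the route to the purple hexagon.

turn left 108°, forward 7.2 m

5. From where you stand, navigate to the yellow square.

turn left 113°, forward 9.8 m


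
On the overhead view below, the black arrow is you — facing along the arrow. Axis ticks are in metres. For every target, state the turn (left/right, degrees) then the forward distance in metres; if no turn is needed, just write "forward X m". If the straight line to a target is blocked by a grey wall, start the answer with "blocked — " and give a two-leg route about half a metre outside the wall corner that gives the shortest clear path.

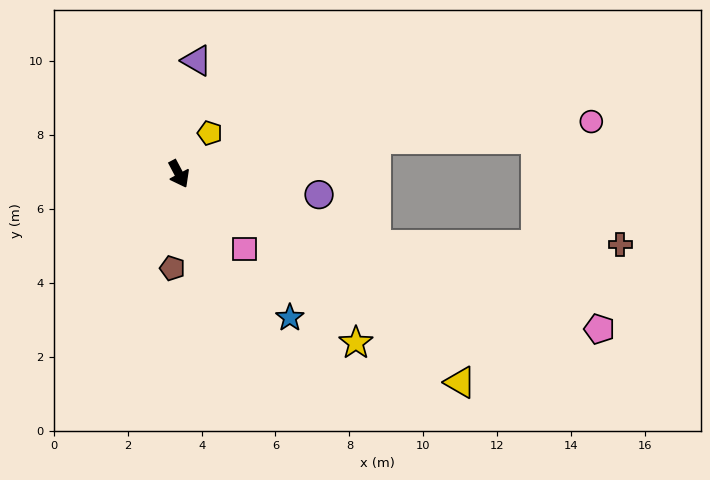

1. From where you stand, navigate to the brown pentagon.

turn right 32°, forward 2.6 m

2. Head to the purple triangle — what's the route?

turn left 143°, forward 3.1 m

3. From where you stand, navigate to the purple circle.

turn left 54°, forward 3.8 m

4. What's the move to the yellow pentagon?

turn left 115°, forward 1.4 m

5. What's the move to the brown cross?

blocked — turn left 42°, forward 5.7 m, then turn left 20°, forward 6.6 m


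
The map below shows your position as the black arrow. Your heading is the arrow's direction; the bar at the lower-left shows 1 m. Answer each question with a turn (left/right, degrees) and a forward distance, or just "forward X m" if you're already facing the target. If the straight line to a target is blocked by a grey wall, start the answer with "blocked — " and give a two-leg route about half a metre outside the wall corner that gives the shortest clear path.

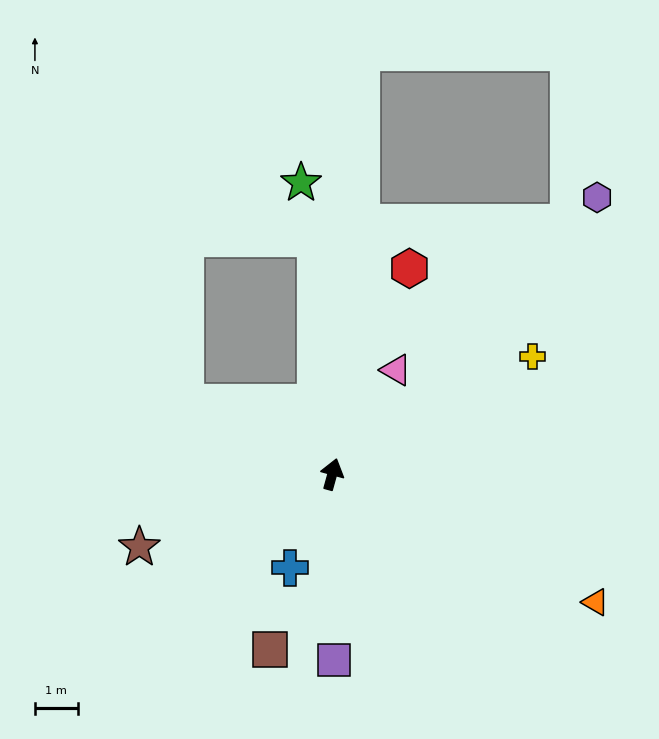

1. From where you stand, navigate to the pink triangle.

turn right 16°, forward 2.8 m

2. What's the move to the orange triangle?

turn right 100°, forward 6.8 m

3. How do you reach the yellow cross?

turn right 44°, forward 5.4 m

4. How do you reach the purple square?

turn right 164°, forward 4.3 m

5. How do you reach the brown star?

turn left 126°, forward 4.8 m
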